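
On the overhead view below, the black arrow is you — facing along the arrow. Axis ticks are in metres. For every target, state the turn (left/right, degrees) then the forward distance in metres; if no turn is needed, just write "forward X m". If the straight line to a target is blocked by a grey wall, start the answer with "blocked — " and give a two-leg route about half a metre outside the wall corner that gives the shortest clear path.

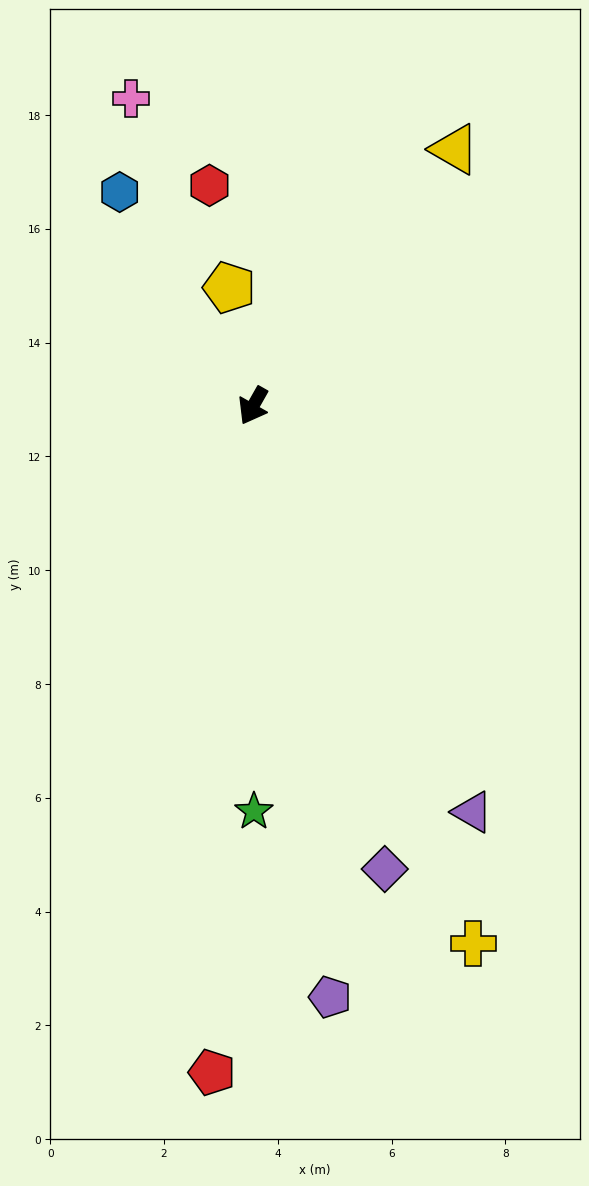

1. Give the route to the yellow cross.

turn left 52°, forward 10.2 m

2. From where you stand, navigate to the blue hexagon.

turn right 119°, forward 4.4 m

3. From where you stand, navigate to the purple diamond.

turn left 45°, forward 8.5 m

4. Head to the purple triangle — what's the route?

turn left 58°, forward 8.1 m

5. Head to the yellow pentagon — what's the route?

turn right 139°, forward 2.1 m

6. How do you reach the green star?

turn left 30°, forward 7.1 m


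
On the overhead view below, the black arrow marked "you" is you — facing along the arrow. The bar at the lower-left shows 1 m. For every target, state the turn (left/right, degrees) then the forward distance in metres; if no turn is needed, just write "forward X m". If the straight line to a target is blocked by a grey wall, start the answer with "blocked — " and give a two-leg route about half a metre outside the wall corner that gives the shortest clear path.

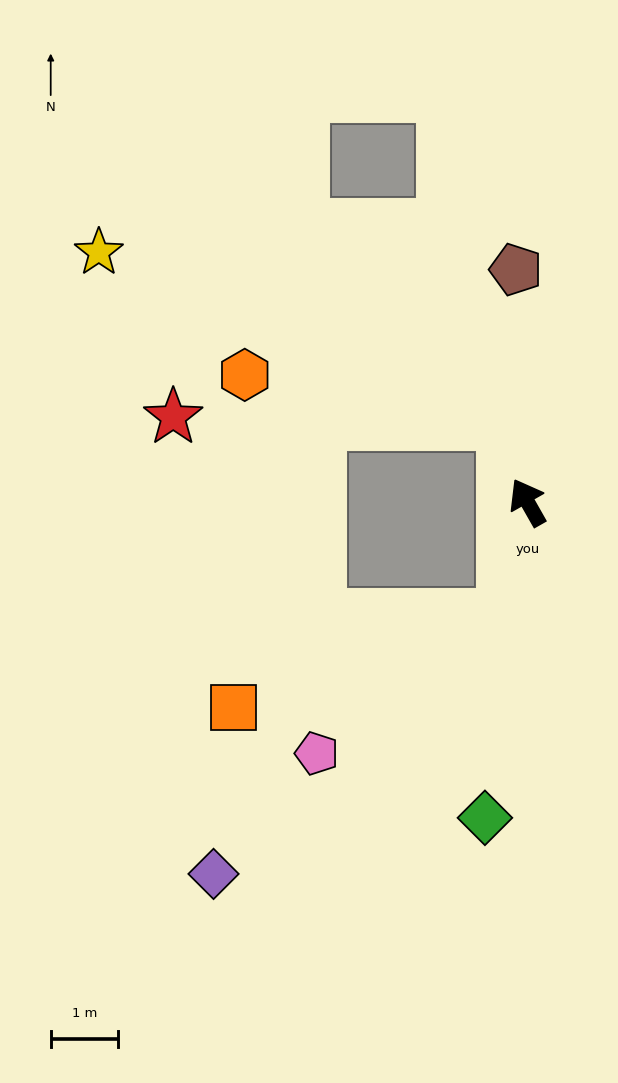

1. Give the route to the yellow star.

blocked — turn right 14°, forward 1.2 m, then turn left 52°, forward 6.6 m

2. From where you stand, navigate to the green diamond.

turn left 143°, forward 4.7 m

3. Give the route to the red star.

blocked — turn right 14°, forward 1.2 m, then turn left 74°, forward 5.0 m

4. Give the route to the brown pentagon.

turn right 27°, forward 3.5 m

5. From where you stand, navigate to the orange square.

blocked — turn left 140°, forward 1.7 m, then turn right 61°, forward 4.3 m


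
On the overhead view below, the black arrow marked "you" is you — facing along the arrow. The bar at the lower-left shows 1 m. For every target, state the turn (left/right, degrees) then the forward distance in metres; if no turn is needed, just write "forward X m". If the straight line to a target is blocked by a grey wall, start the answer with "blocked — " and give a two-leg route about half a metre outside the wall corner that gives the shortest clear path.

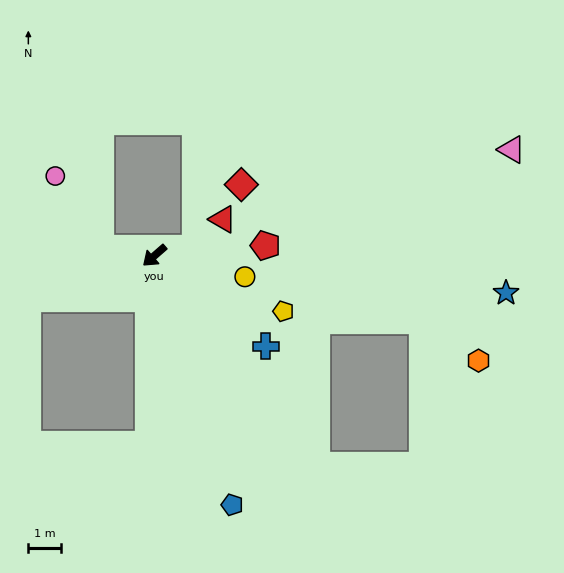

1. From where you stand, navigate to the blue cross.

turn left 100°, forward 4.5 m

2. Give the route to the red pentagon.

turn left 144°, forward 3.5 m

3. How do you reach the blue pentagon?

turn left 66°, forward 8.1 m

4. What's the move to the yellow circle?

turn left 126°, forward 2.9 m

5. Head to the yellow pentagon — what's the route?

turn left 116°, forward 4.4 m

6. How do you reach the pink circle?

blocked — turn right 48°, forward 1.7 m, then turn right 51°, forward 2.7 m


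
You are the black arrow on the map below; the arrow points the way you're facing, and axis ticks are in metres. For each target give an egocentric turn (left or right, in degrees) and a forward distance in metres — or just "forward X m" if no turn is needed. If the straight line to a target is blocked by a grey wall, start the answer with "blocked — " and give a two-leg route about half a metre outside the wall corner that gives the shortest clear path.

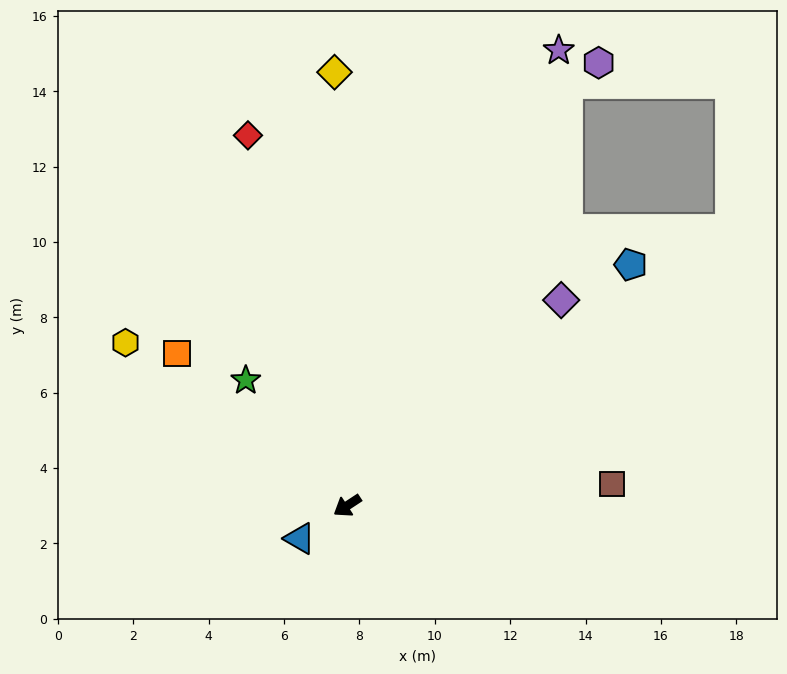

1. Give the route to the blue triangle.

forward 1.5 m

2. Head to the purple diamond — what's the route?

turn right 169°, forward 7.9 m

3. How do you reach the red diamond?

turn right 108°, forward 10.2 m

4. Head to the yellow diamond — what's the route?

turn right 122°, forward 11.5 m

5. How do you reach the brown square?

turn left 151°, forward 7.0 m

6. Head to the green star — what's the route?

turn right 84°, forward 4.3 m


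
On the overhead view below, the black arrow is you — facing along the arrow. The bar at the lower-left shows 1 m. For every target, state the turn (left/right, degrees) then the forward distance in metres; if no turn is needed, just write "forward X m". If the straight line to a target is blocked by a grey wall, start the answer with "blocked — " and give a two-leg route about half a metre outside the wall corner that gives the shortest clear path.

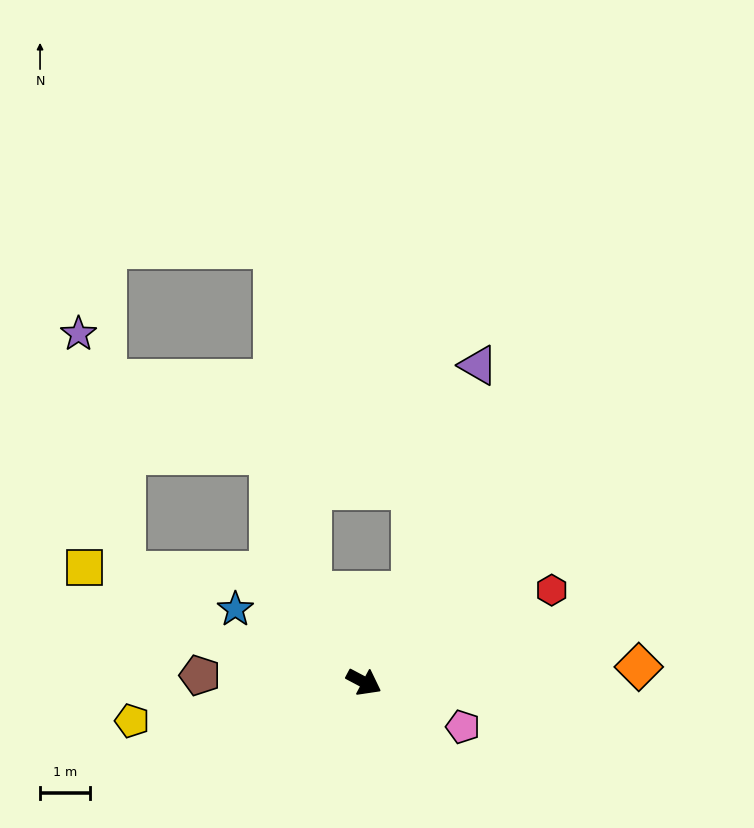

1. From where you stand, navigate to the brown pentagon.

turn right 154°, forward 3.3 m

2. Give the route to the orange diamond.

turn left 31°, forward 5.5 m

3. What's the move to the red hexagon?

turn left 54°, forward 4.2 m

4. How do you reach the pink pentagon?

turn left 4°, forward 2.2 m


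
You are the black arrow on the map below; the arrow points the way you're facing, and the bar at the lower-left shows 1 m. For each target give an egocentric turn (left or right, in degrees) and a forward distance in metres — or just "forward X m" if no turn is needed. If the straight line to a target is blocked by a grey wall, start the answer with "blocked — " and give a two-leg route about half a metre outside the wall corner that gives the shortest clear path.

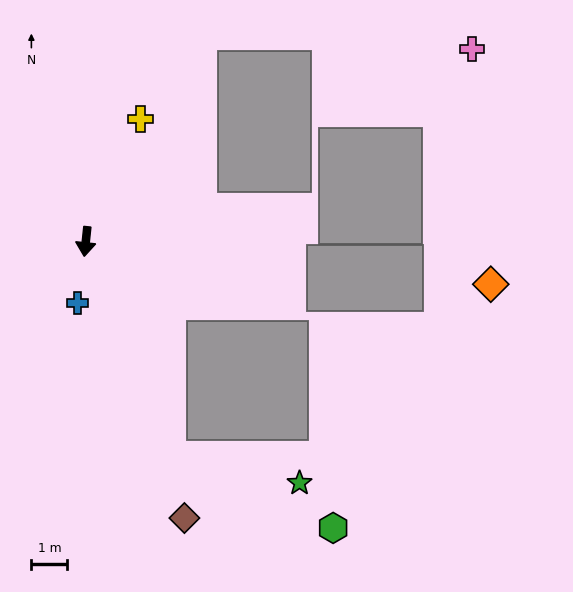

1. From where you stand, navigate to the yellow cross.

turn left 162°, forward 3.7 m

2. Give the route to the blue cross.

forward 1.7 m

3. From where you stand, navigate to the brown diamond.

turn left 26°, forward 8.2 m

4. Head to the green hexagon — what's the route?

blocked — turn left 28°, forward 6.4 m, then turn left 44°, forward 4.9 m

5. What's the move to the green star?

blocked — turn left 28°, forward 6.4 m, then turn left 56°, forward 3.7 m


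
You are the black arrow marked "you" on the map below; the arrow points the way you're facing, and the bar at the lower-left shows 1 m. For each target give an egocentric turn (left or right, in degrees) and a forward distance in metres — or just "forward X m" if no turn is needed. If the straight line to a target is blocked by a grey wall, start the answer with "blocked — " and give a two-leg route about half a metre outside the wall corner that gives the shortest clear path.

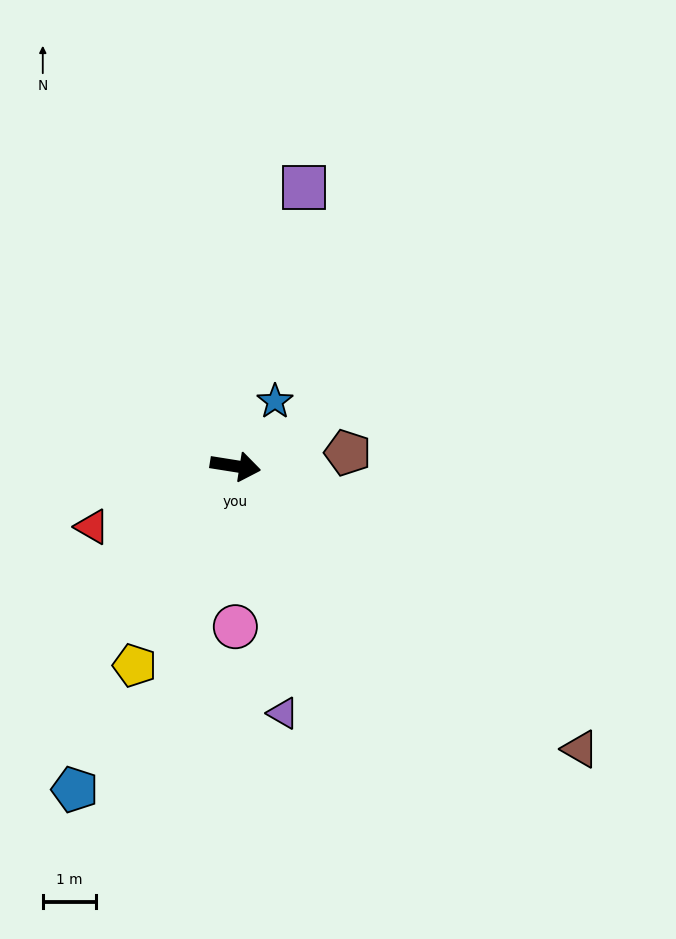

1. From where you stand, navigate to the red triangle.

turn right 148°, forward 2.9 m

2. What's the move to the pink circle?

turn right 81°, forward 3.0 m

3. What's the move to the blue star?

turn left 68°, forward 1.4 m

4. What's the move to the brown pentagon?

turn left 16°, forward 2.1 m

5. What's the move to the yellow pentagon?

turn right 108°, forward 4.2 m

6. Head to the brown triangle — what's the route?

turn right 30°, forward 8.4 m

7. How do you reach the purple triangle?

turn right 70°, forward 4.7 m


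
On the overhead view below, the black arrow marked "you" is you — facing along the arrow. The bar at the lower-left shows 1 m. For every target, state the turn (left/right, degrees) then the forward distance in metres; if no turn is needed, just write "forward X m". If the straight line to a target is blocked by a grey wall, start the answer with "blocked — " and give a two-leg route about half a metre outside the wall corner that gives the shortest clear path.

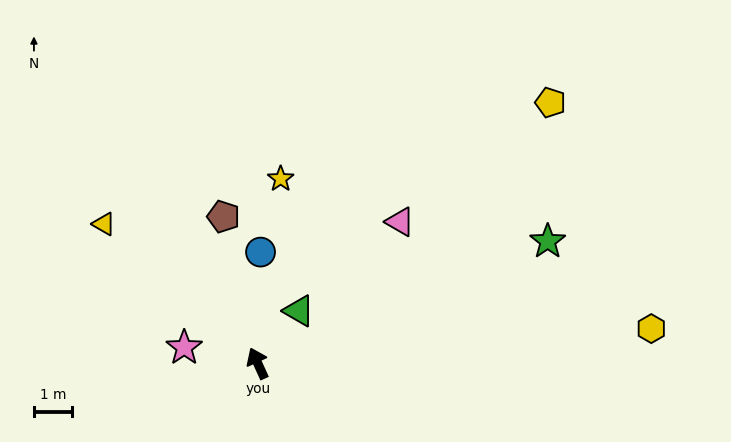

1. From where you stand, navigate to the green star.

turn right 92°, forward 8.2 m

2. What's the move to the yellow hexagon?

turn right 109°, forward 10.3 m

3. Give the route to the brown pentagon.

turn right 11°, forward 3.9 m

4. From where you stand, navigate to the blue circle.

turn right 26°, forward 2.9 m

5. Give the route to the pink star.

turn left 54°, forward 2.0 m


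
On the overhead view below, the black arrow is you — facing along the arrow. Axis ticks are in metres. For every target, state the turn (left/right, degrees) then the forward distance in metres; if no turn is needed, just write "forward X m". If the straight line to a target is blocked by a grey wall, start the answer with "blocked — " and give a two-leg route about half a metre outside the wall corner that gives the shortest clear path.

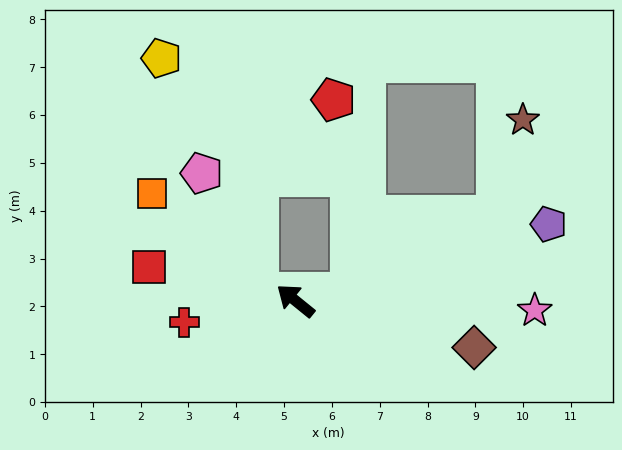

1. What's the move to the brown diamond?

turn right 156°, forward 3.9 m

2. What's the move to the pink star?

turn right 143°, forward 5.0 m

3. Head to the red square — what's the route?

turn left 26°, forward 3.1 m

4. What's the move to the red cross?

turn left 50°, forward 2.4 m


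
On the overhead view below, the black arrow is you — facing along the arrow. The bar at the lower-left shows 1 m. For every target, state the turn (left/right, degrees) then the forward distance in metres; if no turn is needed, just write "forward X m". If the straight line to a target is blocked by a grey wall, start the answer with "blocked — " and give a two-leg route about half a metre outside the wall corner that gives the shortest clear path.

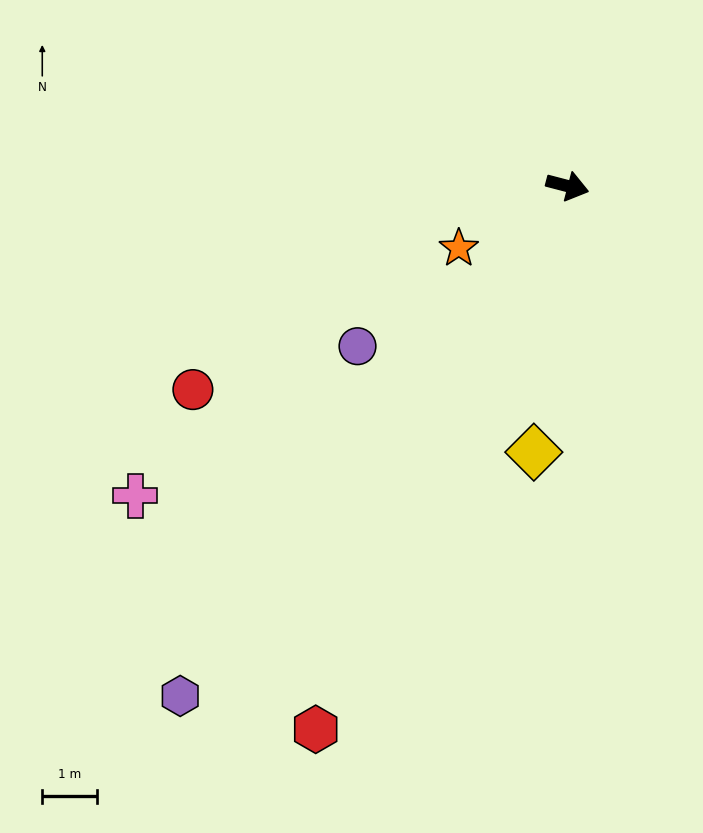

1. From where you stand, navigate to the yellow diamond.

turn right 83°, forward 4.9 m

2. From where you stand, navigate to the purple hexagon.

turn right 113°, forward 11.7 m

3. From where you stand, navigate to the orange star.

turn right 136°, forward 2.3 m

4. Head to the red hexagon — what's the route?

turn right 100°, forward 11.0 m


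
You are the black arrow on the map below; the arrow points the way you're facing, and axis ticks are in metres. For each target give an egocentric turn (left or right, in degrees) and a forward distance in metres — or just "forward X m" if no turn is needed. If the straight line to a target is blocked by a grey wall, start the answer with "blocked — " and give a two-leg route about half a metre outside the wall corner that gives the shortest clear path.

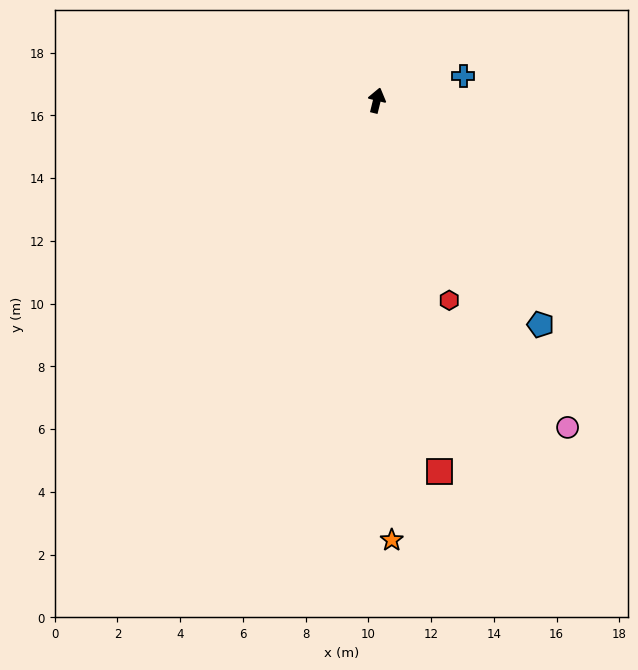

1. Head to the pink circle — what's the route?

turn right 136°, forward 12.1 m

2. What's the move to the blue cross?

turn right 60°, forward 2.9 m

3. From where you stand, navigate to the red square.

turn right 157°, forward 12.0 m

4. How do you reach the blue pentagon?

turn right 130°, forward 8.8 m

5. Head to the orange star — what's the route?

turn right 164°, forward 14.0 m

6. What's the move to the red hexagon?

turn right 146°, forward 6.8 m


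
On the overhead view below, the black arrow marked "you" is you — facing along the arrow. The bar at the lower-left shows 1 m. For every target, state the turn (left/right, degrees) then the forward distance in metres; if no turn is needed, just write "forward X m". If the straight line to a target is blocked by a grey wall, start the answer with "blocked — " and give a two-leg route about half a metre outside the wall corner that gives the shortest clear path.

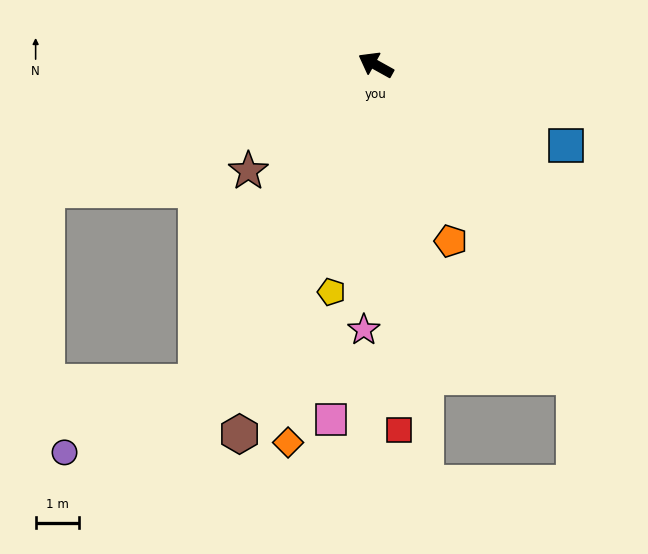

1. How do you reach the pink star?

turn left 117°, forward 6.1 m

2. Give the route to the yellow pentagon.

turn left 108°, forward 5.3 m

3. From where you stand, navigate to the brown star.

turn left 69°, forward 3.8 m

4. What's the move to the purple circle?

blocked — turn left 90°, forward 8.4 m, then turn right 33°, forward 3.4 m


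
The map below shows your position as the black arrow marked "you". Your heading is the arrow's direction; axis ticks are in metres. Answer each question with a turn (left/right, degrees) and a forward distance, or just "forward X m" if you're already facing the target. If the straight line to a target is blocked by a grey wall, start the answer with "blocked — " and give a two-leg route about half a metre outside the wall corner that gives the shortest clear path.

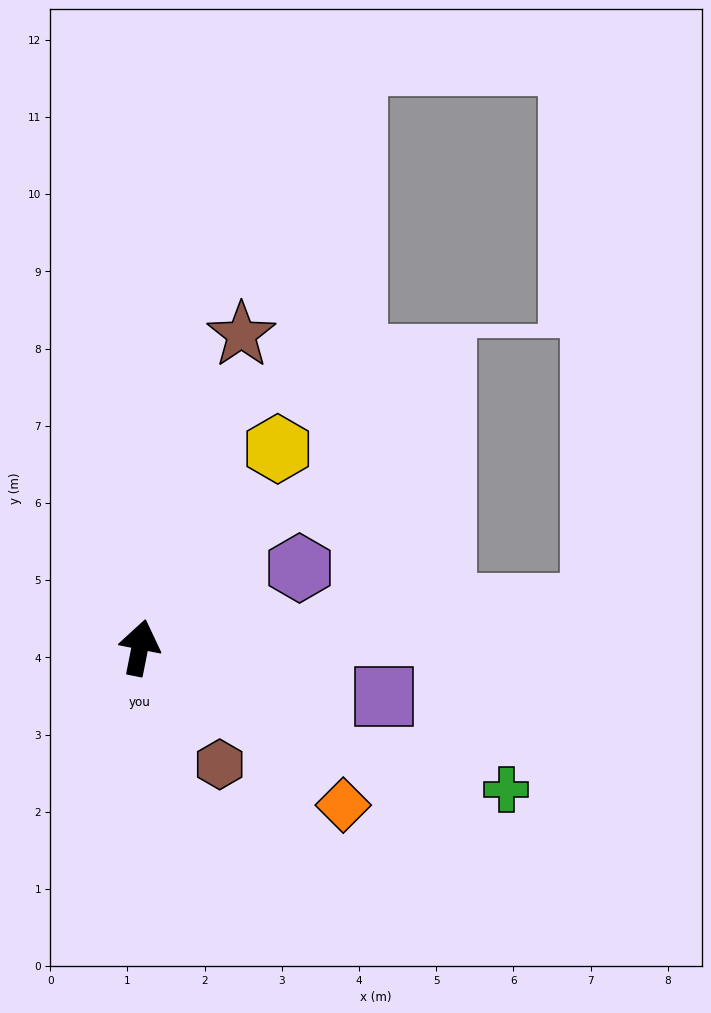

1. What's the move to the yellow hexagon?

turn right 24°, forward 3.1 m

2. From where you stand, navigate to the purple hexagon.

turn right 52°, forward 2.3 m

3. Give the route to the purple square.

turn right 90°, forward 3.2 m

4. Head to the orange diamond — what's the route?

turn right 117°, forward 3.3 m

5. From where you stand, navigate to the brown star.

turn right 7°, forward 4.3 m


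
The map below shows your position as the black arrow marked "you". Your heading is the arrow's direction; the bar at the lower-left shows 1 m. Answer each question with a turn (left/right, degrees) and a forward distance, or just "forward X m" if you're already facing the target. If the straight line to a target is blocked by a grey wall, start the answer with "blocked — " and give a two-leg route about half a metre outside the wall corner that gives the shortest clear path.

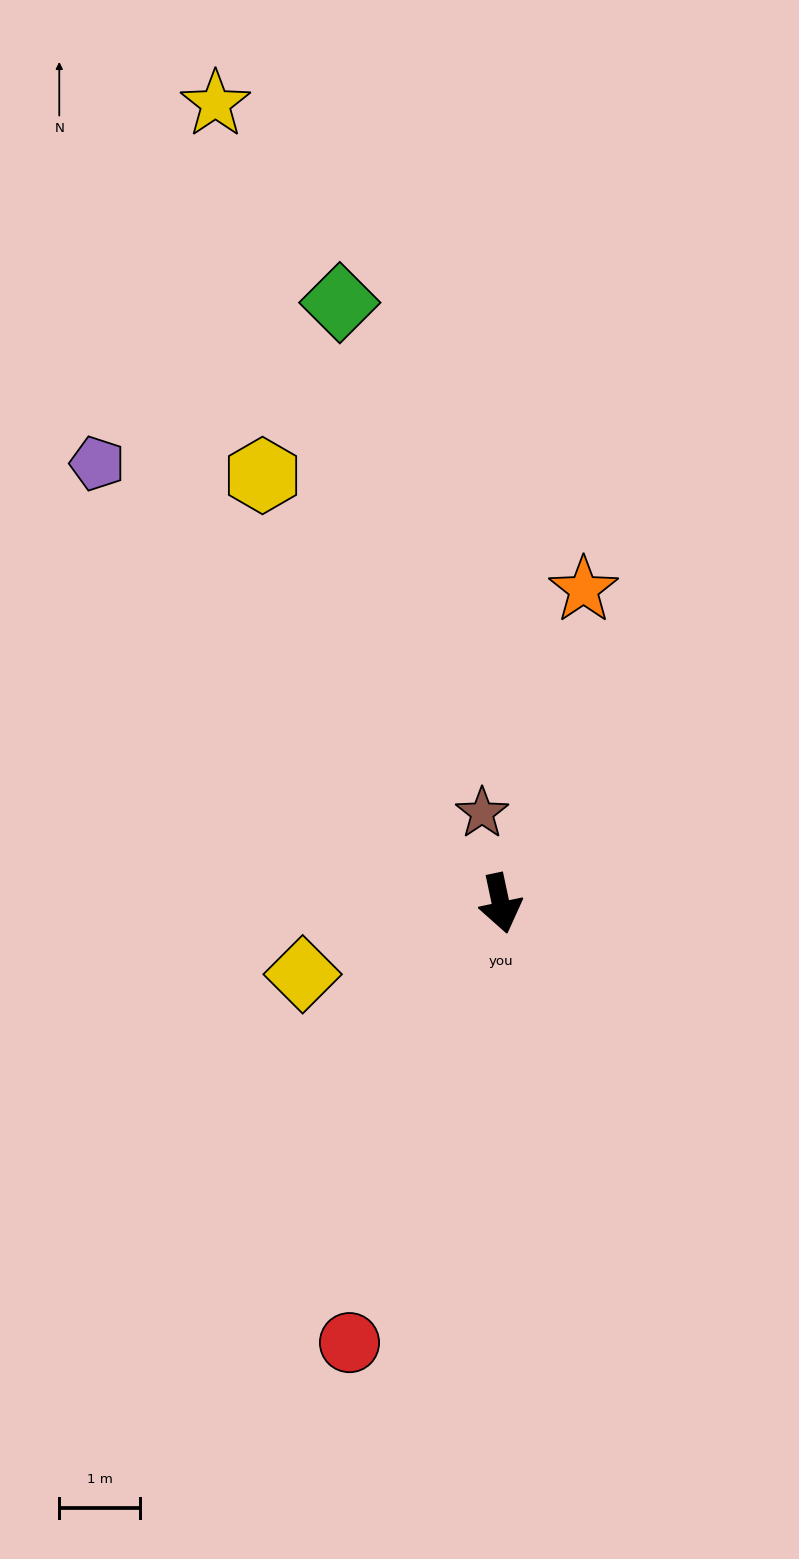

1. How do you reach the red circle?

turn right 31°, forward 5.7 m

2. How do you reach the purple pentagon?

turn right 149°, forward 7.4 m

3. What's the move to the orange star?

turn left 153°, forward 4.0 m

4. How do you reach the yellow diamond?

turn right 82°, forward 2.6 m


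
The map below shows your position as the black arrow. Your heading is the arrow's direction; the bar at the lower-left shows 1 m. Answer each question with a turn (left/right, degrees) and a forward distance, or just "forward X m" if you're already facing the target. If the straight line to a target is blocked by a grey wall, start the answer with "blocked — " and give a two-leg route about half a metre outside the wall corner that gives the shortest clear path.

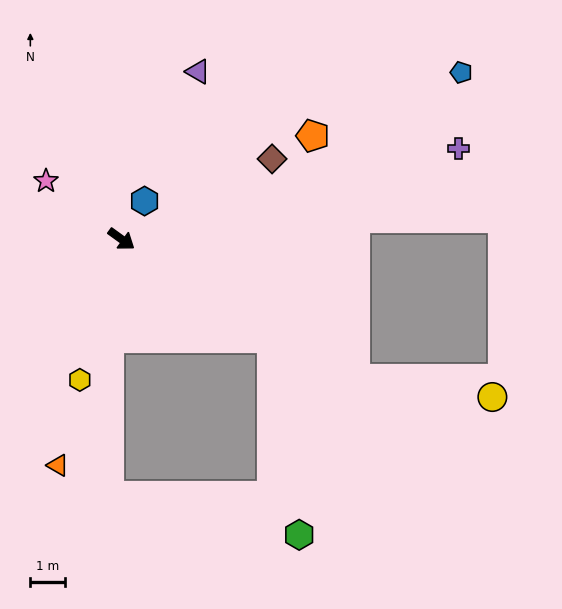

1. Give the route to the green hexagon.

blocked — turn left 2°, forward 5.2 m, then turn right 48°, forward 5.7 m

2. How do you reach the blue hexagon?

turn left 95°, forward 1.3 m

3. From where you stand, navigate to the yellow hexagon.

turn right 71°, forward 4.2 m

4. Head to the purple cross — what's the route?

turn left 51°, forward 10.1 m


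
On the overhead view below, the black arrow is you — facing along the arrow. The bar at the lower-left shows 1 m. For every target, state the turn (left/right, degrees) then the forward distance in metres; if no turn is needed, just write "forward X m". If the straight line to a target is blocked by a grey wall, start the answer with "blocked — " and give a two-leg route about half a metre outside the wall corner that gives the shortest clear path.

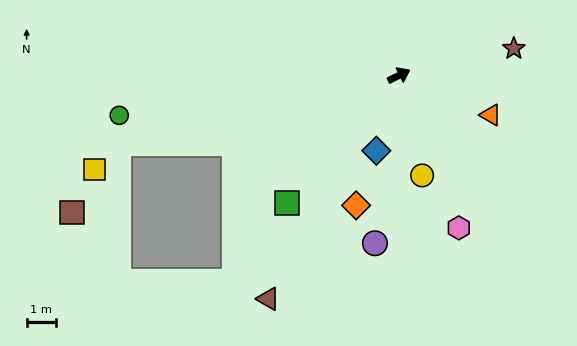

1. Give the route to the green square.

turn right 158°, forward 5.9 m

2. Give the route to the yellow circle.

turn right 103°, forward 3.5 m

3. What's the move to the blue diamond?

turn right 133°, forward 2.7 m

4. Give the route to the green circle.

turn left 162°, forward 9.7 m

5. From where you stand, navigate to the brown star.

turn right 13°, forward 4.1 m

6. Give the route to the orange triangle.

turn right 50°, forward 3.4 m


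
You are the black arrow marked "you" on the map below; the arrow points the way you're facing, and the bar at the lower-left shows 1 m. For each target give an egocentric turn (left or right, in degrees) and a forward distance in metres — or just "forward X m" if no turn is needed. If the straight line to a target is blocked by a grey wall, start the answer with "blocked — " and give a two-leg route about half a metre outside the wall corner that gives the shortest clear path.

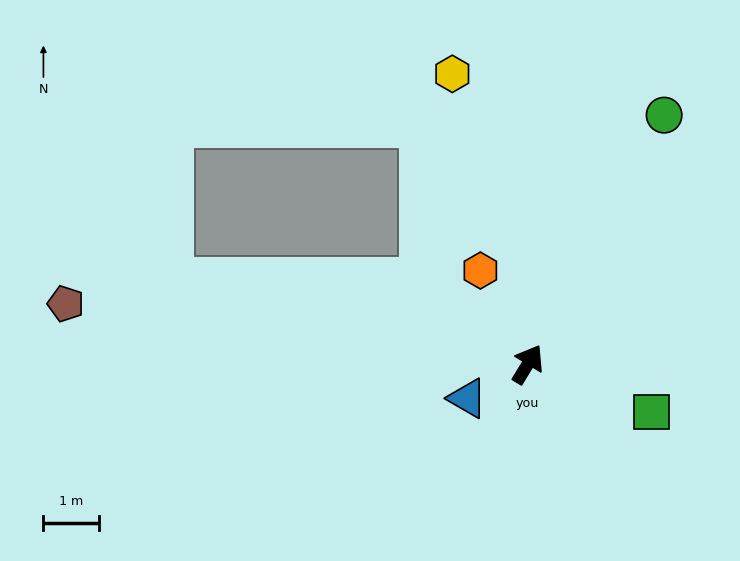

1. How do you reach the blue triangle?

turn left 151°, forward 1.2 m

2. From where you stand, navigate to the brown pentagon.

turn left 114°, forward 8.4 m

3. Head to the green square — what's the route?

turn right 80°, forward 2.4 m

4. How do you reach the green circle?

turn left 3°, forward 5.1 m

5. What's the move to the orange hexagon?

turn left 58°, forward 1.9 m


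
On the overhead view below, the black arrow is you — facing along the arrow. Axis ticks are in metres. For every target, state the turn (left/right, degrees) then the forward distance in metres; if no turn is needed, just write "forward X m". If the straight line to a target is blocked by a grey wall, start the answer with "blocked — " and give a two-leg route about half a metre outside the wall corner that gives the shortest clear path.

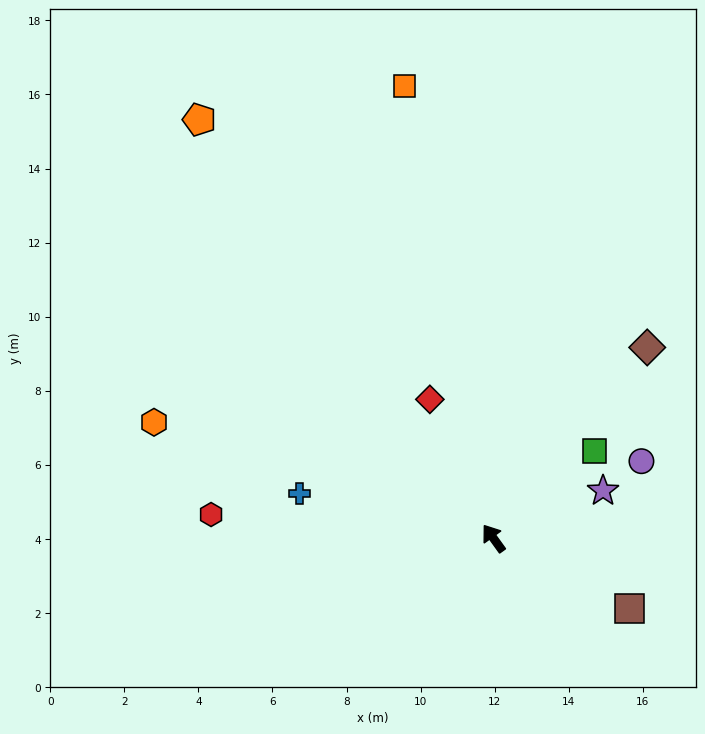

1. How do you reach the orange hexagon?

turn left 35°, forward 9.7 m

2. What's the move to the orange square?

turn right 25°, forward 12.4 m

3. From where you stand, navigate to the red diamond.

turn right 11°, forward 4.1 m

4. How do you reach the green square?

turn right 85°, forward 3.6 m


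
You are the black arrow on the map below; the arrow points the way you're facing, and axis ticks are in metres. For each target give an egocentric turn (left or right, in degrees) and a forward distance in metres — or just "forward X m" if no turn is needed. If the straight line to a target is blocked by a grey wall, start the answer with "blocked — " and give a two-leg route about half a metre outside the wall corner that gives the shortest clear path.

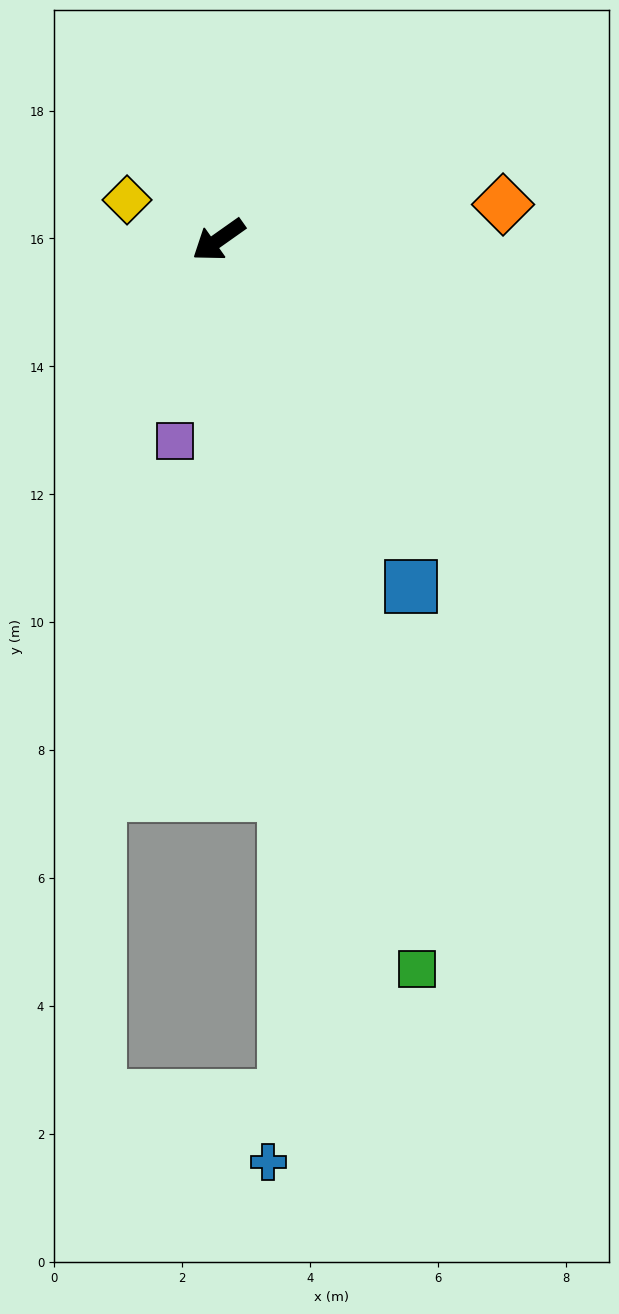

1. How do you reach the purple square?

turn left 43°, forward 3.2 m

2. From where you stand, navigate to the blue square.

turn left 84°, forward 6.2 m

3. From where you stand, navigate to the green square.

turn left 70°, forward 11.8 m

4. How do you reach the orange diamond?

turn left 152°, forward 4.5 m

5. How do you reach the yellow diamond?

turn right 59°, forward 1.6 m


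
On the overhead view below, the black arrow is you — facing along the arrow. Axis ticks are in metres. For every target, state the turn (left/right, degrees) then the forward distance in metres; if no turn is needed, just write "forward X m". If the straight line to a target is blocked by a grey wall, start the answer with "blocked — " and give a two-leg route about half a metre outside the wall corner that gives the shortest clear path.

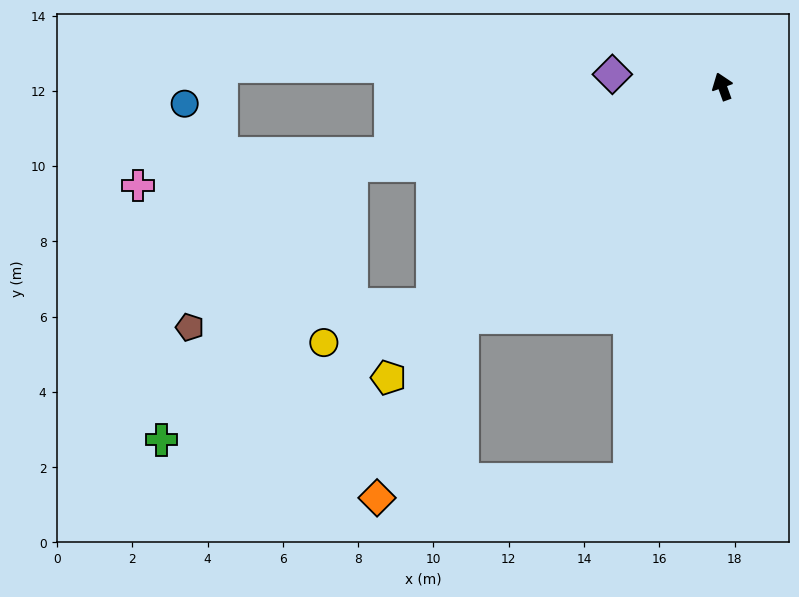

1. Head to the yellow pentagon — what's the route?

turn left 111°, forward 11.8 m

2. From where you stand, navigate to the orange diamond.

blocked — turn left 112°, forward 9.2 m, then turn left 23°, forward 5.3 m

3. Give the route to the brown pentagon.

blocked — turn left 107°, forward 9.6 m, then turn right 31°, forward 6.5 m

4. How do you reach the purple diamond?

turn left 64°, forward 2.9 m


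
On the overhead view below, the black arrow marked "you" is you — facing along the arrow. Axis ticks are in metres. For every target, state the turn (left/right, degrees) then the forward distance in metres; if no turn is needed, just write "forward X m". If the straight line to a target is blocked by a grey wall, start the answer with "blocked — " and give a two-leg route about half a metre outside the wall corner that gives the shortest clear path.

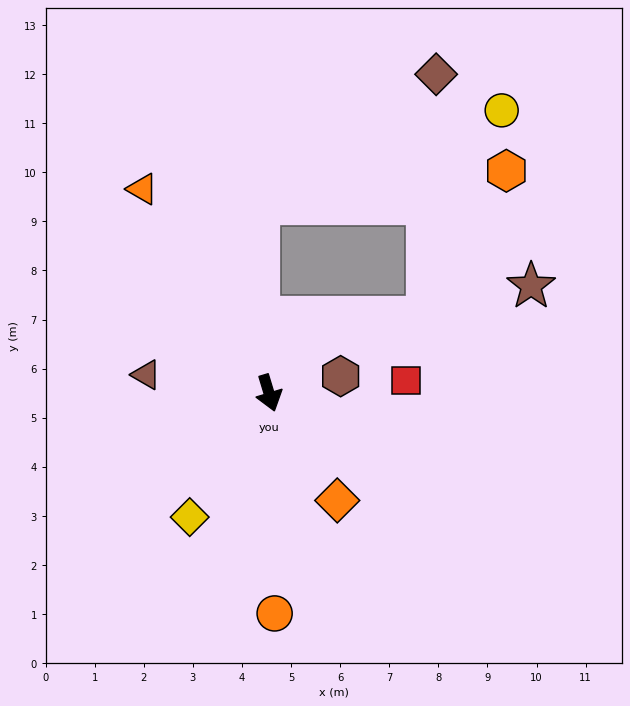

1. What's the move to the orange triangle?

turn right 165°, forward 4.9 m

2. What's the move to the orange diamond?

turn left 16°, forward 2.6 m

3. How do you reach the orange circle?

turn right 15°, forward 4.5 m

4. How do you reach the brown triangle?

turn right 115°, forward 2.5 m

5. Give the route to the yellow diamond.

turn right 49°, forward 3.0 m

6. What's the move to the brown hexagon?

turn left 86°, forward 1.5 m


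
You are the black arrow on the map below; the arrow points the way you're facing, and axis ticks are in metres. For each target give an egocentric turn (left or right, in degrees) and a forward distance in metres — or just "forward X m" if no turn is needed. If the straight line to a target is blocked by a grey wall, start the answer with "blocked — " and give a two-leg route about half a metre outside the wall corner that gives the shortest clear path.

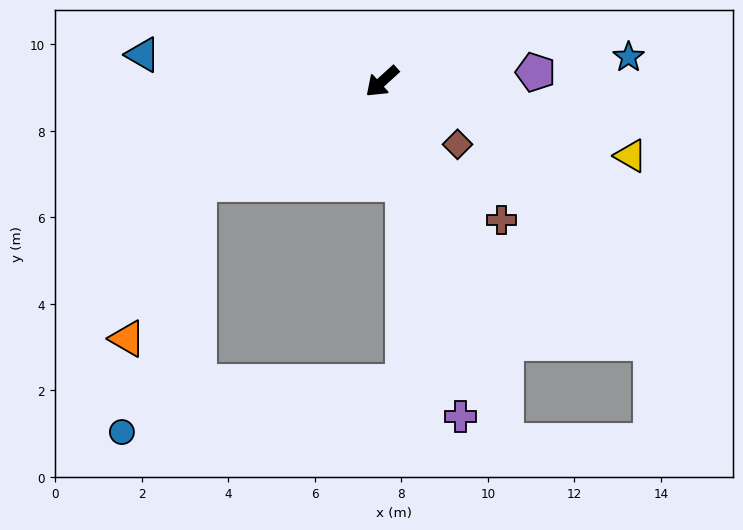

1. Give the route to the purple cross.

turn left 61°, forward 8.0 m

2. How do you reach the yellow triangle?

turn left 121°, forward 6.0 m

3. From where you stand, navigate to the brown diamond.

turn left 98°, forward 2.3 m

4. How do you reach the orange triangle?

blocked — turn right 13°, forward 4.8 m, then turn left 36°, forward 4.0 m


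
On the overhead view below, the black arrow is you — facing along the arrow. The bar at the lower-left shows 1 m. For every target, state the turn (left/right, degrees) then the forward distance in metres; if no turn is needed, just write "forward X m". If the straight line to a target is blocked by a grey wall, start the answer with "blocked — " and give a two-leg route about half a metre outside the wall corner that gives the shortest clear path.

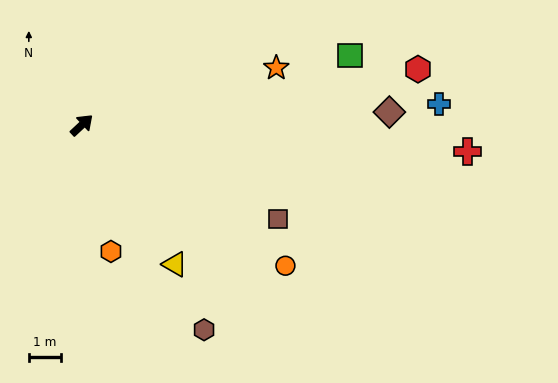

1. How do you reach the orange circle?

turn right 78°, forward 7.8 m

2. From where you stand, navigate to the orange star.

turn right 27°, forward 6.4 m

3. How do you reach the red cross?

turn right 47°, forward 12.1 m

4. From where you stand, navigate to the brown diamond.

turn right 41°, forward 9.7 m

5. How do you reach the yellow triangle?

turn right 99°, forward 5.3 m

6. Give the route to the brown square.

turn right 69°, forward 6.8 m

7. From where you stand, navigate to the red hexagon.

turn right 34°, forward 10.7 m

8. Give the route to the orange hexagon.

turn right 120°, forward 4.1 m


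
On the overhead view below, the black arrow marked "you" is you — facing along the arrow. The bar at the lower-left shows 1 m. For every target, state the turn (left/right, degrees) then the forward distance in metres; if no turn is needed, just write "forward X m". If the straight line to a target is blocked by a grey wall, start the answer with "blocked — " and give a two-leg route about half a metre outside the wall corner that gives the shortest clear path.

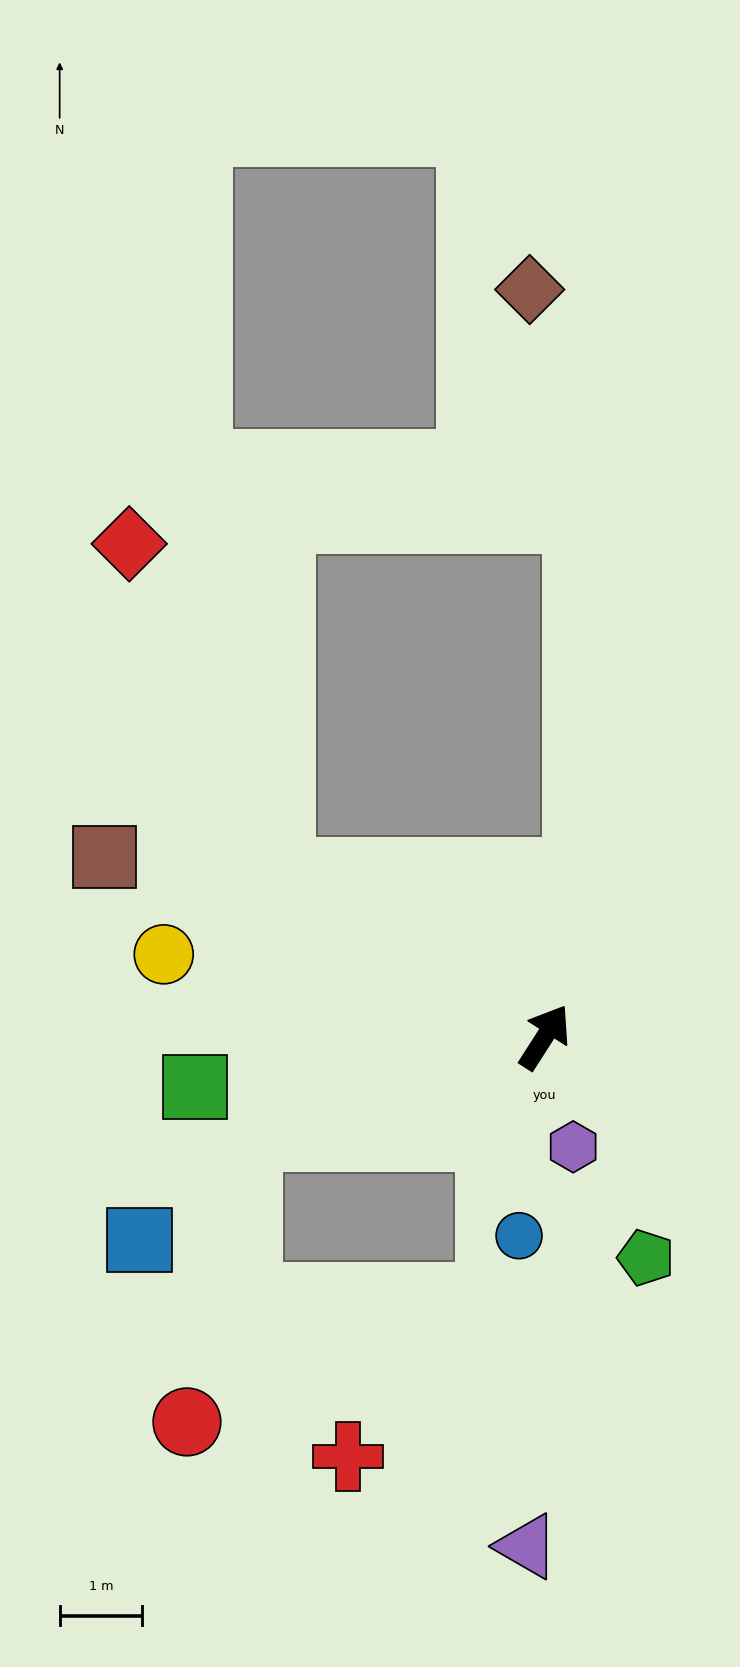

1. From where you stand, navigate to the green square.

turn left 131°, forward 4.3 m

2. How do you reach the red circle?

blocked — turn left 141°, forward 3.8 m, then turn left 60°, forward 3.6 m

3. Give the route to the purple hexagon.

turn right 133°, forward 1.4 m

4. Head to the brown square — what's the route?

turn left 100°, forward 5.8 m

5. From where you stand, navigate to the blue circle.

turn right 155°, forward 2.4 m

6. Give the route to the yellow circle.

turn left 110°, forward 4.7 m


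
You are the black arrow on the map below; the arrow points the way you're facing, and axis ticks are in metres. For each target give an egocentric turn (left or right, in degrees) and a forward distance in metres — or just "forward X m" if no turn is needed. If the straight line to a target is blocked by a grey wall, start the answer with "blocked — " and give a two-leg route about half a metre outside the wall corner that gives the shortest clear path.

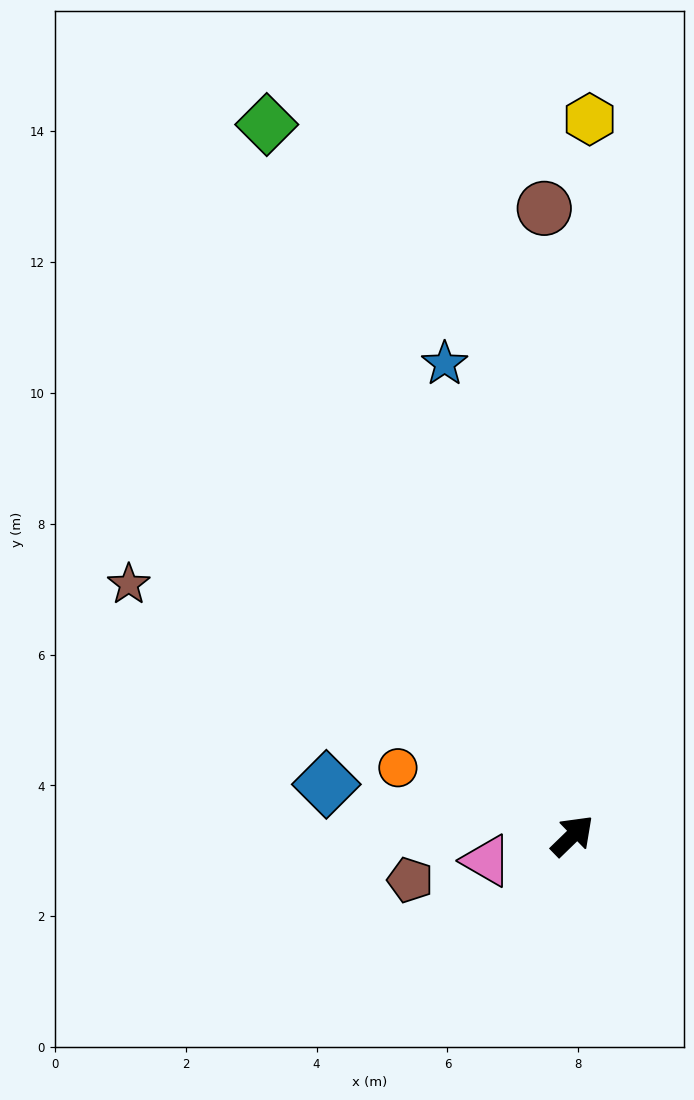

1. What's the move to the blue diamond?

turn left 124°, forward 3.8 m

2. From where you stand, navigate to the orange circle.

turn left 115°, forward 2.9 m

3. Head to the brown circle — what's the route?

turn left 48°, forward 9.6 m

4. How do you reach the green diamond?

turn left 69°, forward 11.8 m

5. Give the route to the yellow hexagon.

turn left 44°, forward 11.0 m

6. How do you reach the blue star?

turn left 61°, forward 7.5 m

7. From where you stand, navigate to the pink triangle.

turn left 152°, forward 1.4 m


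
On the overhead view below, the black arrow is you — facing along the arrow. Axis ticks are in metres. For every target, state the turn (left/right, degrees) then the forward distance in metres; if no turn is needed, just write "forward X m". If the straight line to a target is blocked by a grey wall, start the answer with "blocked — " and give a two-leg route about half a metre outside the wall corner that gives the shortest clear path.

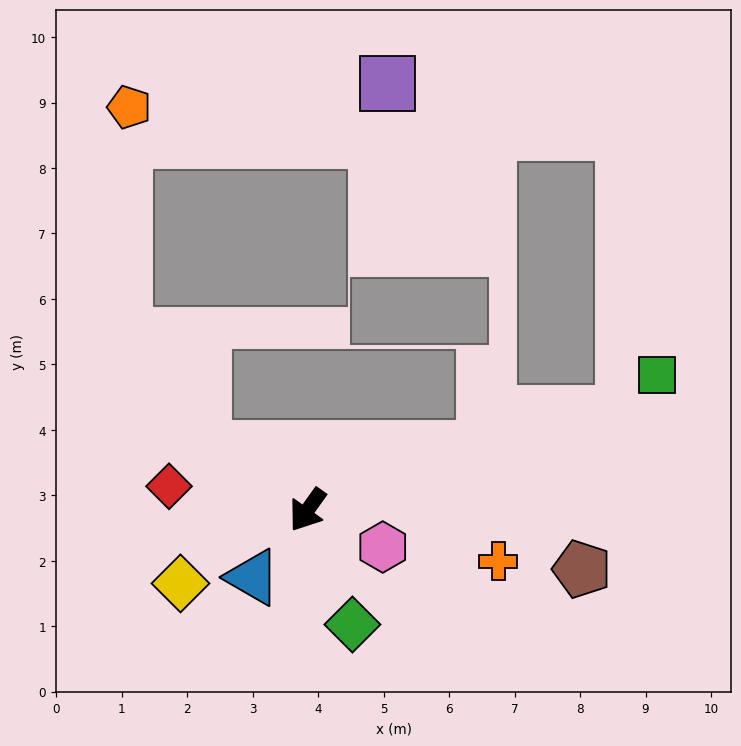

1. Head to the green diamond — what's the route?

turn left 57°, forward 1.9 m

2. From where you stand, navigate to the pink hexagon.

turn left 99°, forward 1.3 m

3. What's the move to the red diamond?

turn right 64°, forward 2.1 m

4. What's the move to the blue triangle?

turn right 4°, forward 1.3 m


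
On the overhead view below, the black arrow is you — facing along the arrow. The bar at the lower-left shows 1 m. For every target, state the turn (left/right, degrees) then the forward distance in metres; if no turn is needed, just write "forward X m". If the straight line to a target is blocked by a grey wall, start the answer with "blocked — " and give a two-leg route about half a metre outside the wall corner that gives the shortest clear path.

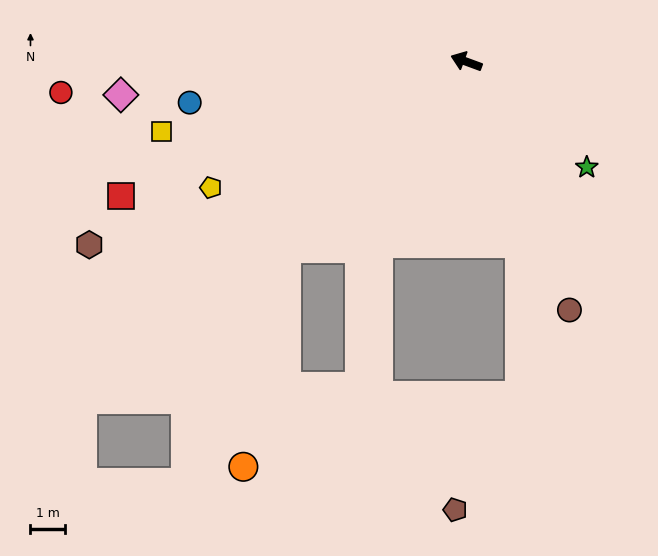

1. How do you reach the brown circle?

turn left 133°, forward 7.8 m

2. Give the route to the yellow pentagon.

turn left 46°, forward 8.3 m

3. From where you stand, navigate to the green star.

turn left 159°, forward 4.7 m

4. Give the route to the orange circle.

blocked — turn left 66°, forward 7.5 m, then turn left 33°, forward 6.5 m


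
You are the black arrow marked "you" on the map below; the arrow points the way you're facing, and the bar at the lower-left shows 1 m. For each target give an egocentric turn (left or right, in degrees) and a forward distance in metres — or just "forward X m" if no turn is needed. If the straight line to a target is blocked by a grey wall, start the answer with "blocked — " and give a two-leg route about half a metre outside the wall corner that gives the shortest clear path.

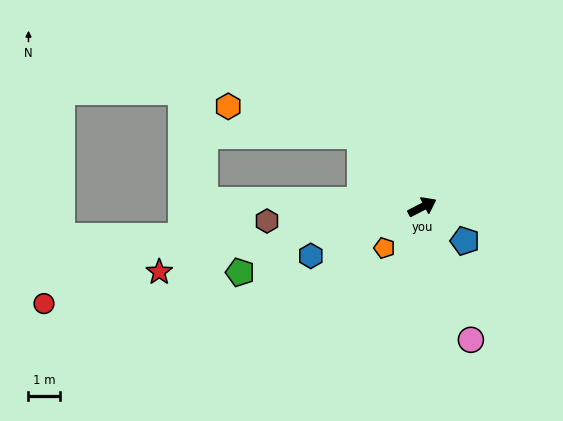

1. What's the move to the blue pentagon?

turn right 66°, forward 1.7 m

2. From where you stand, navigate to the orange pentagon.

turn right 160°, forward 1.7 m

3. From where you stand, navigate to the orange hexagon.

blocked — turn left 104°, forward 3.0 m, then turn left 36°, forward 4.2 m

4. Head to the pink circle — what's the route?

turn right 97°, forward 4.4 m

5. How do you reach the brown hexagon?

turn left 158°, forward 4.9 m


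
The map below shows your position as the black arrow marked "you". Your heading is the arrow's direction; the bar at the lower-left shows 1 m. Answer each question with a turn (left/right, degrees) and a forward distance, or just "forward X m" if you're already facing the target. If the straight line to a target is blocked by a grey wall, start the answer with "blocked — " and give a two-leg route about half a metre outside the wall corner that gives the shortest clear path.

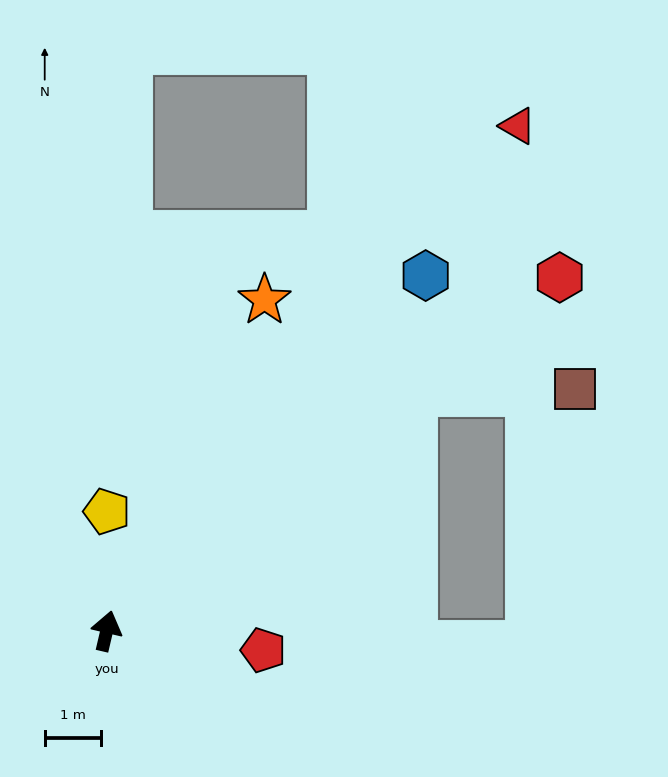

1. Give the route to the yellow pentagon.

turn left 13°, forward 2.1 m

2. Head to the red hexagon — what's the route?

turn right 39°, forward 10.1 m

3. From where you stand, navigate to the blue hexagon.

turn right 29°, forward 8.4 m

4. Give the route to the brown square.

blocked — turn right 39°, forward 6.9 m, then turn right 37°, forward 2.9 m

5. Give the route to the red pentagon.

turn right 84°, forward 2.8 m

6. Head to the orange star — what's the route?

turn right 12°, forward 6.5 m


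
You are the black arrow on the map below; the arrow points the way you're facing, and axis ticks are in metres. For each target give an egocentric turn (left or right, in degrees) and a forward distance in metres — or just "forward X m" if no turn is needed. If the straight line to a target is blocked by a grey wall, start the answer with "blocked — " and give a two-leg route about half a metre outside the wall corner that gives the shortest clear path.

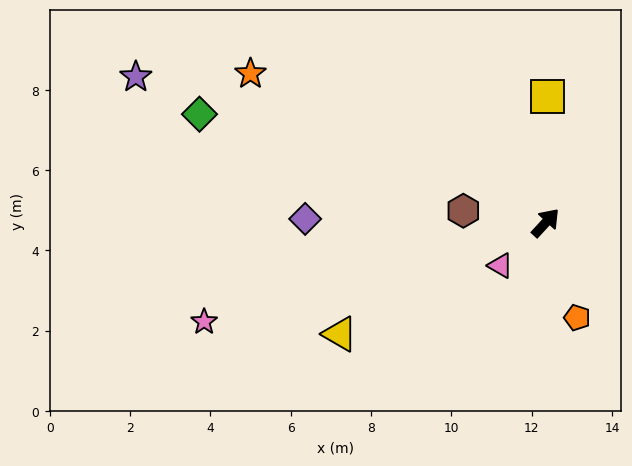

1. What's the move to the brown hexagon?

turn left 124°, forward 2.1 m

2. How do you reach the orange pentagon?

turn right 119°, forward 2.5 m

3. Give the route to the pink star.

turn left 149°, forward 8.9 m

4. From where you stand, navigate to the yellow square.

turn left 42°, forward 3.1 m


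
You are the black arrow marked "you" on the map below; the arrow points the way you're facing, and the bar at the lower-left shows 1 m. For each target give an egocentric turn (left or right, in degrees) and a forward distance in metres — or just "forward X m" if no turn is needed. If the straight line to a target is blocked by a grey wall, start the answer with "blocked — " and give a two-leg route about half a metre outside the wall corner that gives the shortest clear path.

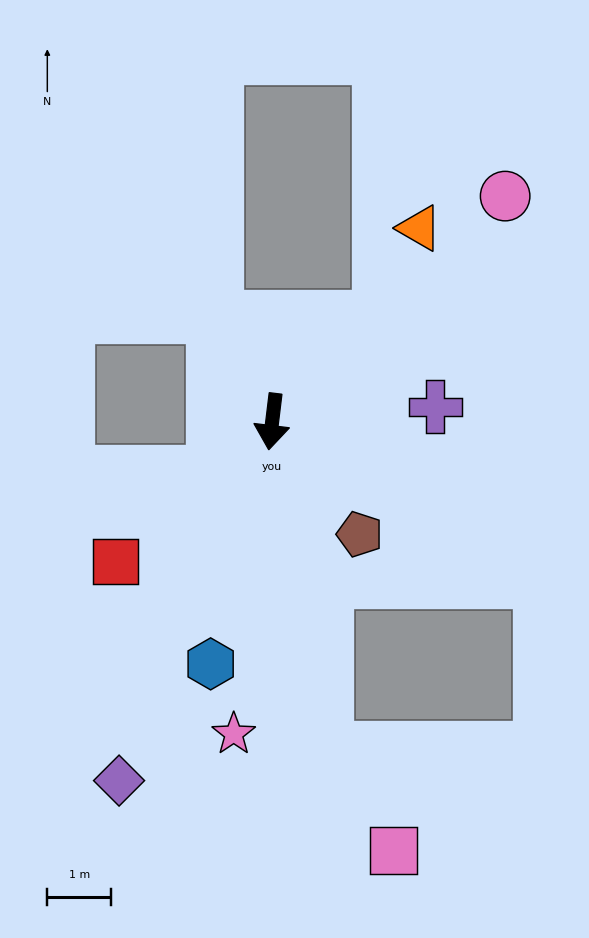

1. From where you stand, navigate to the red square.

turn right 41°, forward 3.3 m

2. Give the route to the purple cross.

turn left 102°, forward 2.6 m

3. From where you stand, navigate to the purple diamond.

turn right 16°, forward 6.1 m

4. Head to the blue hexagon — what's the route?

turn right 7°, forward 3.9 m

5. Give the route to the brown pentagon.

turn left 45°, forward 2.2 m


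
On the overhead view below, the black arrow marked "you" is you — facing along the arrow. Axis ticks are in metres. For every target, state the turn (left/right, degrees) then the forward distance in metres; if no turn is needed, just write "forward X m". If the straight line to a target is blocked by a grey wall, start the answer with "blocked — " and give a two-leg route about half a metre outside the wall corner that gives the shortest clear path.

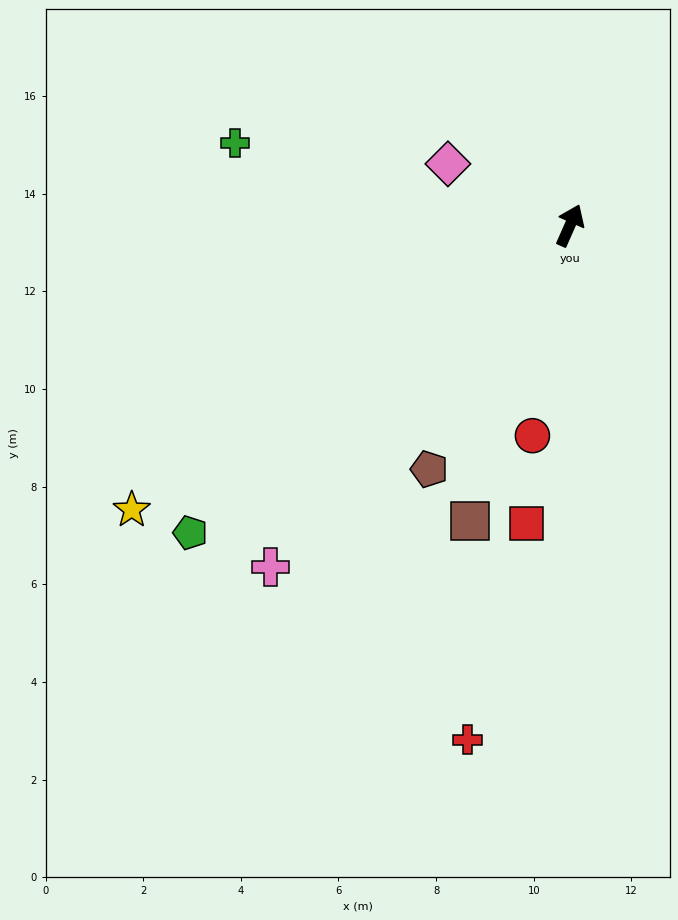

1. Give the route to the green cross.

turn left 100°, forward 7.1 m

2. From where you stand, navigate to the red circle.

turn right 166°, forward 4.4 m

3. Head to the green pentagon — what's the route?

turn left 153°, forward 10.0 m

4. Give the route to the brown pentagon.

turn left 174°, forward 5.8 m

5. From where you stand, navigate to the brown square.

turn right 175°, forward 6.4 m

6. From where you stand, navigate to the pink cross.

turn left 163°, forward 9.3 m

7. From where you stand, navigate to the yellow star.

turn left 147°, forward 10.7 m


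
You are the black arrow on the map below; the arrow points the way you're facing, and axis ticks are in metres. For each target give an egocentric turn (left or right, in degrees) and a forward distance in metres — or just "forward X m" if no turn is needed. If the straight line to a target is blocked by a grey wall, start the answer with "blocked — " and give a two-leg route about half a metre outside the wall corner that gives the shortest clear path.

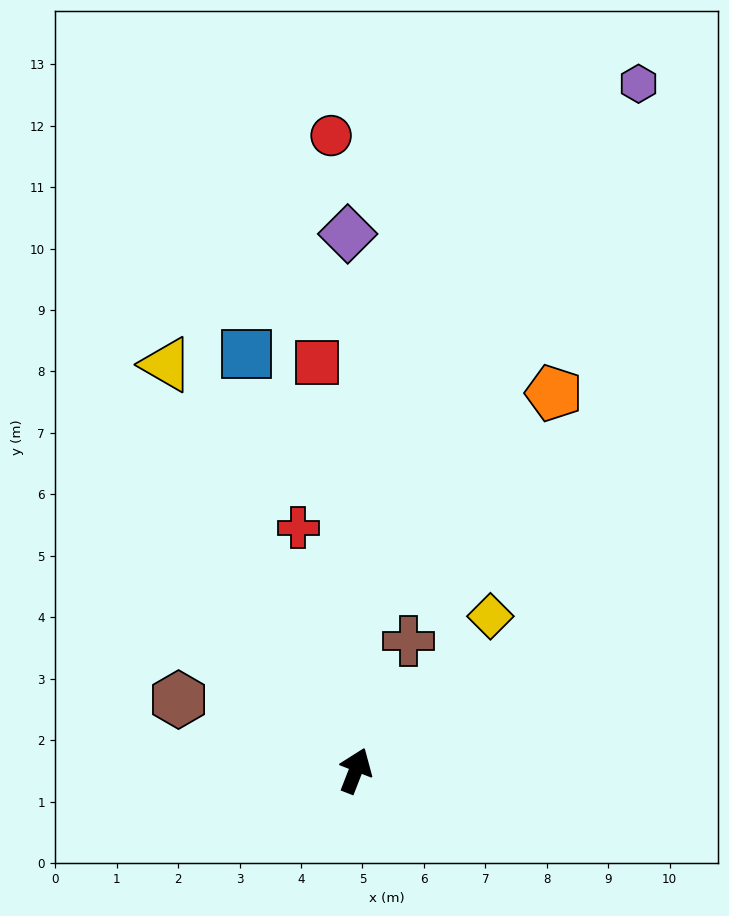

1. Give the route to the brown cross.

forward 2.3 m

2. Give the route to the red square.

turn left 27°, forward 6.7 m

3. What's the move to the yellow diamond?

turn right 20°, forward 3.3 m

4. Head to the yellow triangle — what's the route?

turn left 46°, forward 7.3 m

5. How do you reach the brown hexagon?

turn left 89°, forward 3.1 m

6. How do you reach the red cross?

turn left 35°, forward 4.1 m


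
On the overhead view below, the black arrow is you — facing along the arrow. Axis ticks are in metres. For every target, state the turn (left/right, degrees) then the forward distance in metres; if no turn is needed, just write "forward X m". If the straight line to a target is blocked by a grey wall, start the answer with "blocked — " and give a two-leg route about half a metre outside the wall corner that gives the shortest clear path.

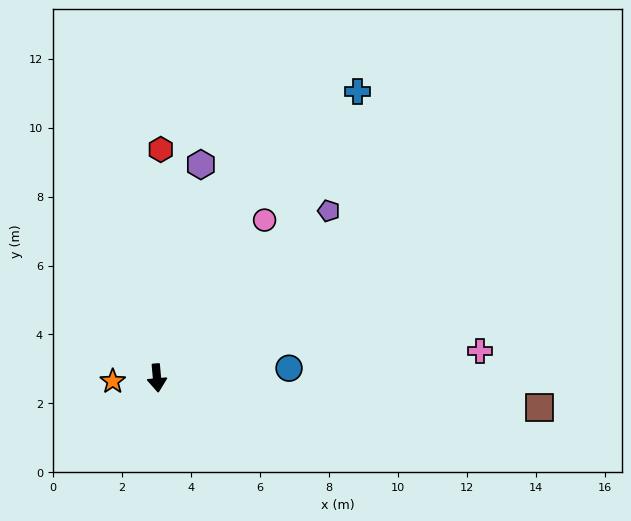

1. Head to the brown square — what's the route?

turn left 81°, forward 11.1 m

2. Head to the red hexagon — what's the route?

turn left 174°, forward 6.6 m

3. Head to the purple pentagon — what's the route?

turn left 129°, forward 7.0 m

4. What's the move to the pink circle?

turn left 141°, forward 5.5 m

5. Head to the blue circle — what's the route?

turn left 89°, forward 3.8 m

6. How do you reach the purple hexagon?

turn left 163°, forward 6.3 m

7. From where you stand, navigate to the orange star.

turn right 91°, forward 1.3 m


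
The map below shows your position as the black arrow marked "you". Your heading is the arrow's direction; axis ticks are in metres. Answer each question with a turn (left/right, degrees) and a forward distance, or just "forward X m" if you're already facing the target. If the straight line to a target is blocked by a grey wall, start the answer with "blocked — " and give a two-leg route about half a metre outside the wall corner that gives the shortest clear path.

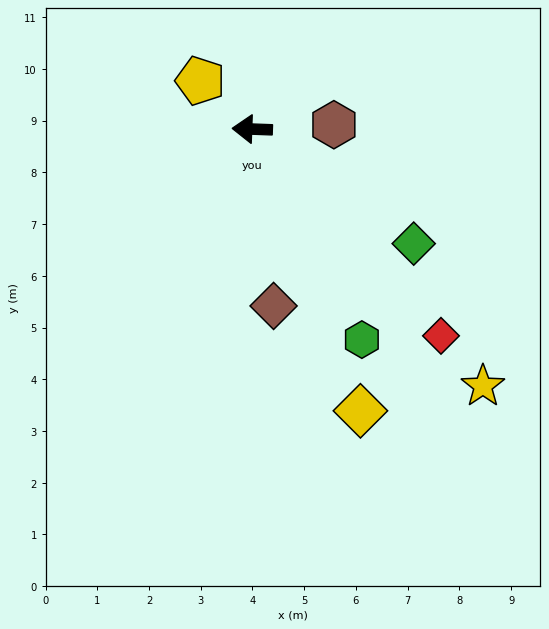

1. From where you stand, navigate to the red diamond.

turn left 134°, forward 5.4 m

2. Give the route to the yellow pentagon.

turn right 41°, forward 1.4 m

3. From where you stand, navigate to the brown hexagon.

turn right 175°, forward 1.6 m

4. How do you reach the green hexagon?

turn left 120°, forward 4.6 m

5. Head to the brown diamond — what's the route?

turn left 99°, forward 3.4 m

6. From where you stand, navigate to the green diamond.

turn left 147°, forward 3.8 m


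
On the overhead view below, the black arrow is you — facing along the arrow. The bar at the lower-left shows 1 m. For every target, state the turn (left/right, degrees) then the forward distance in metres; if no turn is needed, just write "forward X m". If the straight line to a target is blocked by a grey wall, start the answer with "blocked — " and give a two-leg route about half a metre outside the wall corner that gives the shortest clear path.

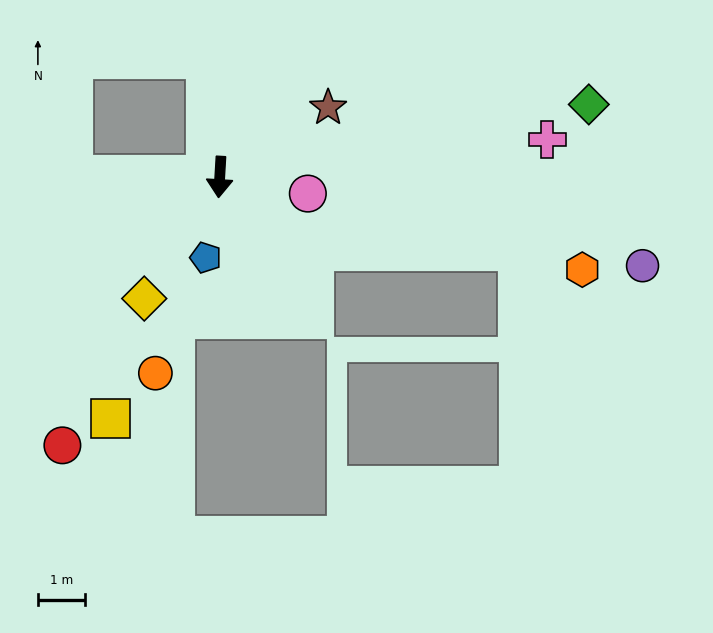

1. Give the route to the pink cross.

turn left 100°, forward 7.0 m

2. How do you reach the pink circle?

turn left 83°, forward 1.9 m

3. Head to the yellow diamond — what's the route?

turn right 29°, forward 3.0 m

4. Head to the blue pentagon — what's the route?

turn right 7°, forward 1.7 m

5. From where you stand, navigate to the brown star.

turn left 126°, forward 2.7 m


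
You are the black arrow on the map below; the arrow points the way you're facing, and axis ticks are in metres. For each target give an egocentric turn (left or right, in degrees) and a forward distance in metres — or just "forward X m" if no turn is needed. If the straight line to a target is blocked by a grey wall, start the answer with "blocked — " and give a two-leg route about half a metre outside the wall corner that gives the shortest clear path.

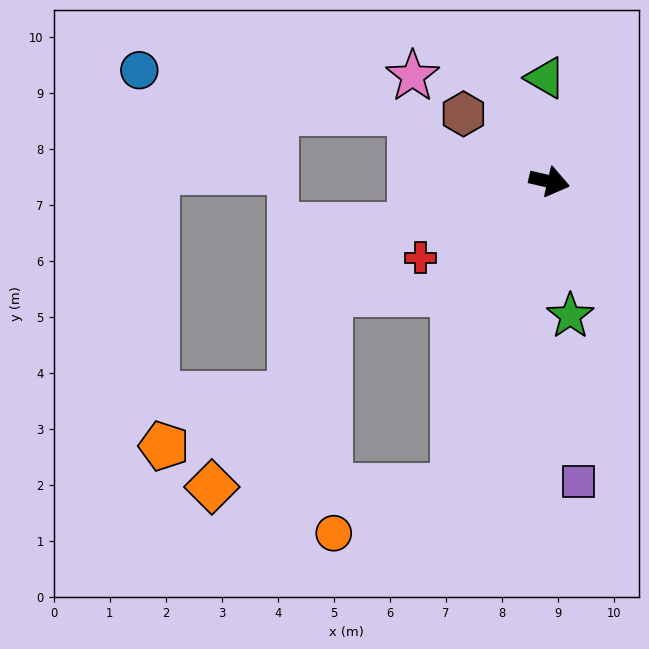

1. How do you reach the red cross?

turn right 136°, forward 2.7 m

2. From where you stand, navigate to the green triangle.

turn left 105°, forward 1.9 m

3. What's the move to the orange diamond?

blocked — turn right 94°, forward 5.7 m, then turn right 73°, forward 4.3 m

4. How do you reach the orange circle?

blocked — turn right 94°, forward 5.7 m, then turn right 52°, forward 2.3 m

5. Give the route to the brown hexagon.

turn left 155°, forward 2.0 m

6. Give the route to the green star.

turn right 68°, forward 2.4 m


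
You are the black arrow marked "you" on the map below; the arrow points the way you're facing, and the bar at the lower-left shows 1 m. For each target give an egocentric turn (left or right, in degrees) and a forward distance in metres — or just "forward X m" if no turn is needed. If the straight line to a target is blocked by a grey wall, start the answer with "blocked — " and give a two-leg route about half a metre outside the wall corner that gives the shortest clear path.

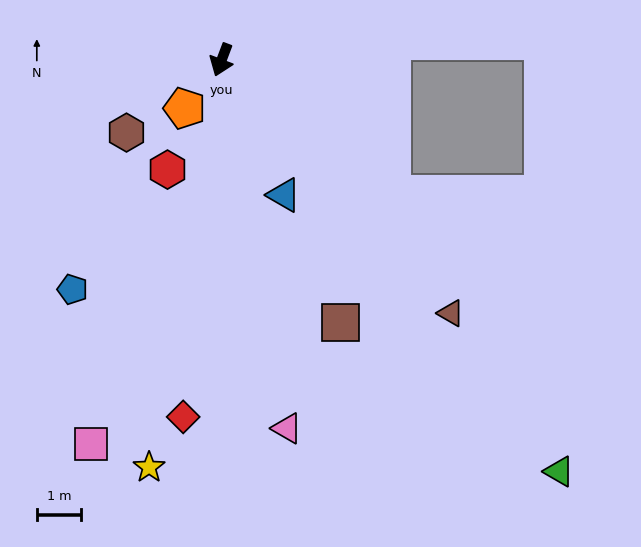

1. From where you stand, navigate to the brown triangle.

turn left 63°, forward 7.7 m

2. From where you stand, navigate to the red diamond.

turn left 15°, forward 8.1 m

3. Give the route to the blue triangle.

turn left 45°, forward 3.3 m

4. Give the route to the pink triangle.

turn left 31°, forward 8.4 m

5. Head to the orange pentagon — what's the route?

turn right 17°, forward 1.4 m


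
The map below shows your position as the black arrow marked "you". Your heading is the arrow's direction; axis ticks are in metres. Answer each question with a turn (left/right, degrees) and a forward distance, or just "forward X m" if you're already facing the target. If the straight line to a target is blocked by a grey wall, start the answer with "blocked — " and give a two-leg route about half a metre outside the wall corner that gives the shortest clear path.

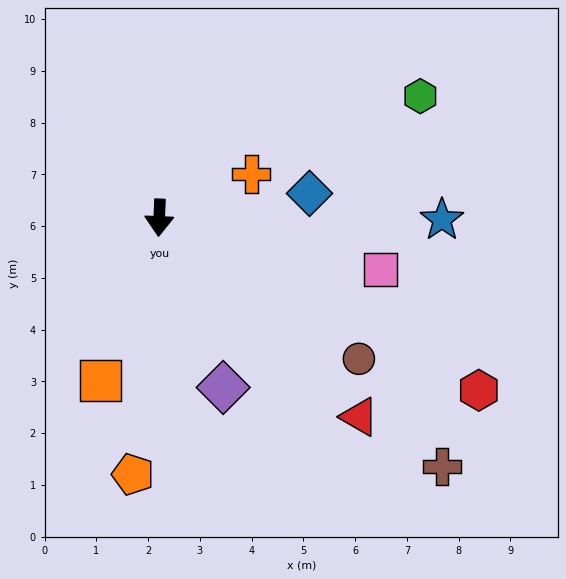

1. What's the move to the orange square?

turn right 17°, forward 3.3 m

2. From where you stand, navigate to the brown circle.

turn left 57°, forward 4.7 m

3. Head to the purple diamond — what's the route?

turn left 23°, forward 3.5 m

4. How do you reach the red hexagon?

turn left 64°, forward 7.0 m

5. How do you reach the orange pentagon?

turn right 3°, forward 5.0 m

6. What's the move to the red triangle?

turn left 48°, forward 5.5 m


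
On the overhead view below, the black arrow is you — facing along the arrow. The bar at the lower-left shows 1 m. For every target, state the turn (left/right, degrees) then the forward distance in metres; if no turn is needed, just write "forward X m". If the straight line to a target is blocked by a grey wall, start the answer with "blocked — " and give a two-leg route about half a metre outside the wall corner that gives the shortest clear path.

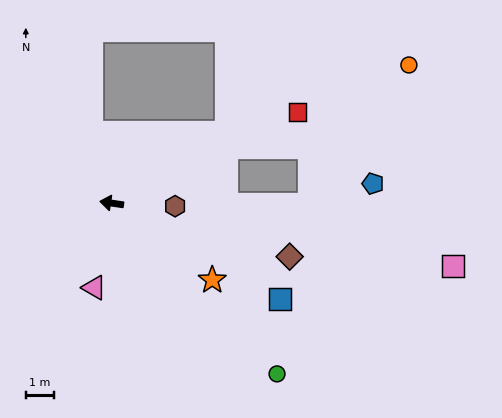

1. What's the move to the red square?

turn right 145°, forward 7.4 m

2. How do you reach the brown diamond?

turn left 172°, forward 6.6 m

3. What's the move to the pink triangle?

turn left 87°, forward 3.1 m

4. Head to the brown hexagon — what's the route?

turn right 174°, forward 2.3 m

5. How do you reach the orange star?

turn left 151°, forward 4.5 m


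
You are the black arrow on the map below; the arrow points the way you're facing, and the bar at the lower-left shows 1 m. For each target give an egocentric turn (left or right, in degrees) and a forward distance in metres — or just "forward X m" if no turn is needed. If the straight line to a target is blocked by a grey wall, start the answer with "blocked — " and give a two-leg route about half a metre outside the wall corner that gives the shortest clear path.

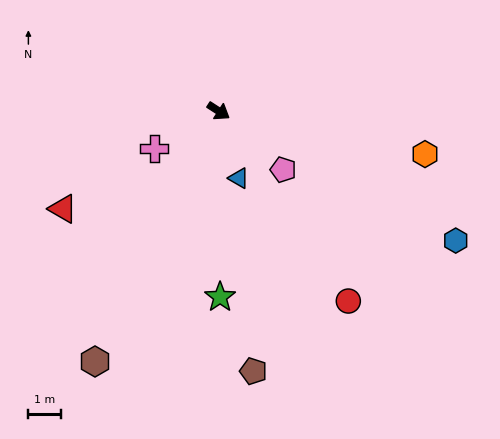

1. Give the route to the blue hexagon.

turn left 4°, forward 8.3 m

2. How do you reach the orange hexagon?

turn left 21°, forward 6.5 m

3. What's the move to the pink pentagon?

turn right 9°, forward 2.7 m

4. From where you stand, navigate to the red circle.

turn right 23°, forward 7.0 m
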